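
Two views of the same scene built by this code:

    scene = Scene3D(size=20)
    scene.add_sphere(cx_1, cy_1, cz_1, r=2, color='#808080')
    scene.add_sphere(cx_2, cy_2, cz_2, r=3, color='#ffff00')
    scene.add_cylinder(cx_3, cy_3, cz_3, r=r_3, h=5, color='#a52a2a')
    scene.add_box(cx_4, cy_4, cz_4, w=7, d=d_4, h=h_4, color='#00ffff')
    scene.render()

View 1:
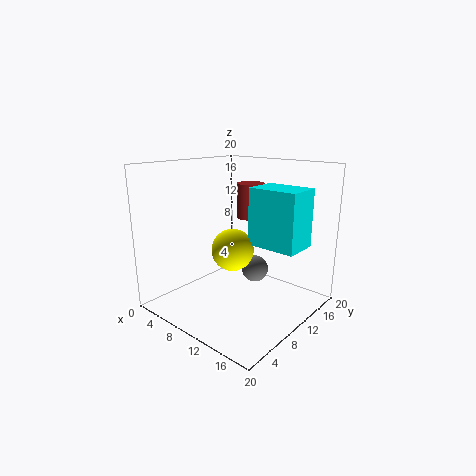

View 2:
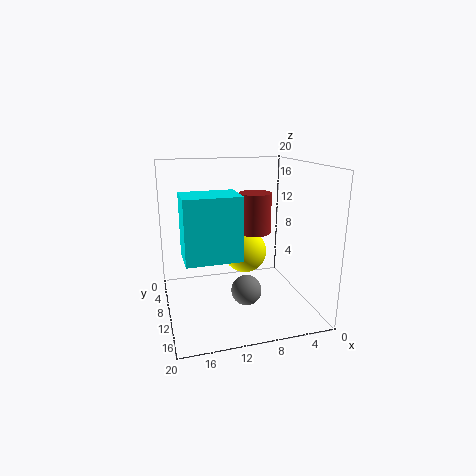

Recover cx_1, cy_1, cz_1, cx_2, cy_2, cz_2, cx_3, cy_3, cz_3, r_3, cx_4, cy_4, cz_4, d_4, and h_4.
cx_1 = 10
cy_1 = 14
cz_1 = 4
cx_2 = 9
cy_2 = 10
cz_2 = 8
cx_3 = 9
cy_3 = 14
cz_3 = 12
r_3 = 2
cx_4 = 11
cy_4 = 11
cz_4 = 9
d_4 = 5
h_4 = 8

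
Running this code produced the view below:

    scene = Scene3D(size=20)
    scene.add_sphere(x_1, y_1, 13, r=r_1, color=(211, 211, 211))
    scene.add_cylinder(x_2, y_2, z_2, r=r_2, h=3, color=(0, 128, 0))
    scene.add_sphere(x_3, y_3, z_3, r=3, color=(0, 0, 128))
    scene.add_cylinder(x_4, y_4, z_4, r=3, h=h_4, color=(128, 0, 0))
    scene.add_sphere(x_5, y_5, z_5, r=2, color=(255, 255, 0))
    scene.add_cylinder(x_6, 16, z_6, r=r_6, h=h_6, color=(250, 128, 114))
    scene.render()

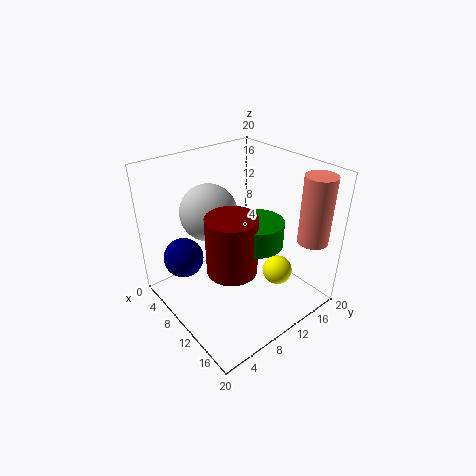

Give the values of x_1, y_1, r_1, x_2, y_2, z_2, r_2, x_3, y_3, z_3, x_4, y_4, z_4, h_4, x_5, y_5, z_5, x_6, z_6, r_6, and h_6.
x_1 = 6; y_1 = 8; r_1 = 4; x_2 = 16; y_2 = 8; z_2 = 13; r_2 = 3; x_3 = 3; y_3 = 5; z_3 = 5; x_4 = 15; y_4 = 5; z_4 = 10; h_4 = 7; x_5 = 15; y_5 = 13; z_5 = 6; x_6 = 18; z_6 = 11; r_6 = 2; h_6 = 9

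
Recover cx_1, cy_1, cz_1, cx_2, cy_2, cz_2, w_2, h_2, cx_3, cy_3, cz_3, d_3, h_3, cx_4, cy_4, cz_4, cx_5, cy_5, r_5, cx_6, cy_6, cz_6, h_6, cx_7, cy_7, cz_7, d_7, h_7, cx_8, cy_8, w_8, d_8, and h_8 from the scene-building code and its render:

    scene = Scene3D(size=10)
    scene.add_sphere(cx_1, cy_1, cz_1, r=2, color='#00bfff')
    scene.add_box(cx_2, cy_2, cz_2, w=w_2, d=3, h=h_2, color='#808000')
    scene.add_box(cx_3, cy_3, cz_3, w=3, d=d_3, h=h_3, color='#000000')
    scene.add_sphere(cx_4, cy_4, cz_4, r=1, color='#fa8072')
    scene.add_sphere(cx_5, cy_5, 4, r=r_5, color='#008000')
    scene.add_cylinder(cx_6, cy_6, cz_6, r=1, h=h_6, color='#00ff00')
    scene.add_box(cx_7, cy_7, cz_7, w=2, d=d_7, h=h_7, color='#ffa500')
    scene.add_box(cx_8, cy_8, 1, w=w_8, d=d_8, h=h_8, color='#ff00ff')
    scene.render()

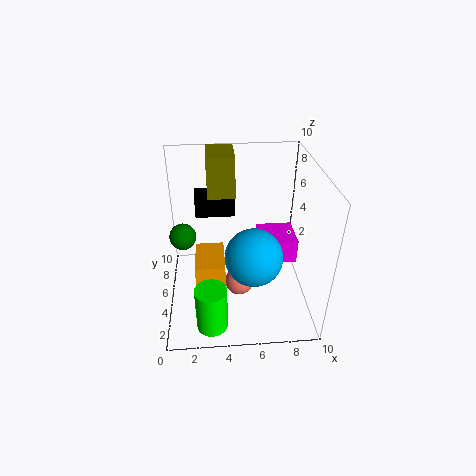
cx_1 = 6, cy_1 = 4, cz_1 = 4, cx_2 = 3, cy_2 = 7, cz_2 = 7, w_2 = 2, h_2 = 3, cx_3 = 2, cy_3 = 8, cz_3 = 5, d_3 = 1, h_3 = 2, cx_4 = 5, cy_4 = 4, cz_4 = 2, cx_5 = 1, cy_5 = 7, r_5 = 1, cx_6 = 3, cy_6 = 1, cz_6 = 1, h_6 = 3, cx_7 = 2, cy_7 = 3, cz_7 = 2, d_7 = 3, h_7 = 2, cx_8 = 7, cy_8 = 7, w_8 = 3, d_8 = 3, h_8 = 2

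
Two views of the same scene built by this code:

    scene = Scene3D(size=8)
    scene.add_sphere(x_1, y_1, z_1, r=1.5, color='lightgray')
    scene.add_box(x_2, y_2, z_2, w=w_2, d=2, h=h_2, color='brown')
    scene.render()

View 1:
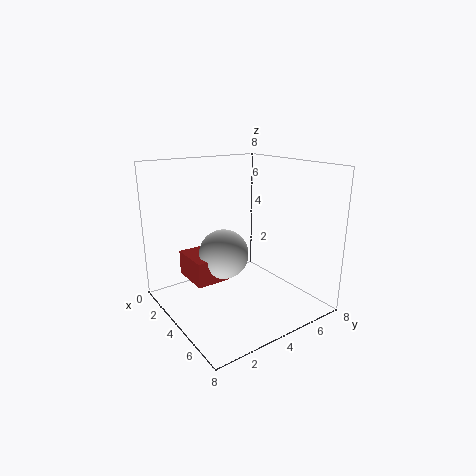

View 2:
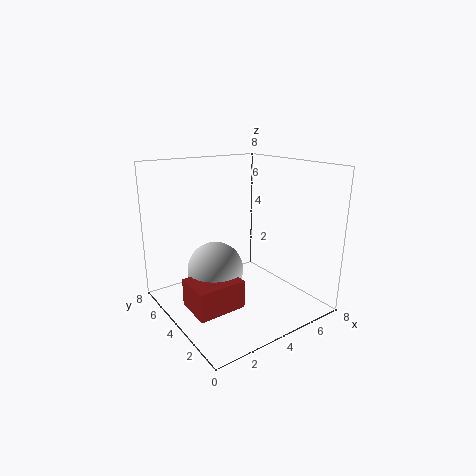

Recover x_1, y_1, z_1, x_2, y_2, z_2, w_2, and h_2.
x_1 = 2.5, y_1 = 4, z_1 = 2.5, x_2 = 0.5, y_2 = 2, z_2 = 1, w_2 = 2.5, h_2 = 1.5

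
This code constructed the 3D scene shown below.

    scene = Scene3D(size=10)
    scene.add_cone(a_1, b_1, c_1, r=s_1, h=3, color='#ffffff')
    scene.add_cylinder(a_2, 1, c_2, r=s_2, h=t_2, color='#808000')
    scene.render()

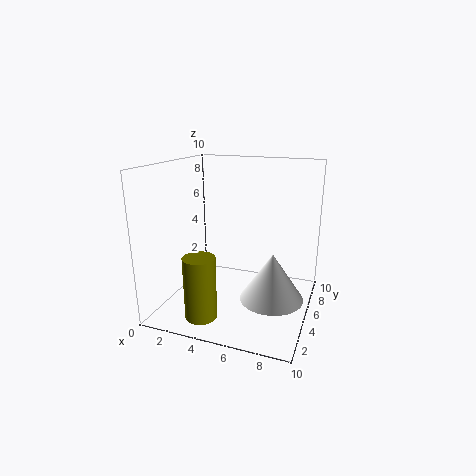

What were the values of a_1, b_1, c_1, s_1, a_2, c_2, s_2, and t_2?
a_1 = 8, b_1 = 3, c_1 = 2, s_1 = 2, a_2 = 4, c_2 = 1, s_2 = 1, t_2 = 4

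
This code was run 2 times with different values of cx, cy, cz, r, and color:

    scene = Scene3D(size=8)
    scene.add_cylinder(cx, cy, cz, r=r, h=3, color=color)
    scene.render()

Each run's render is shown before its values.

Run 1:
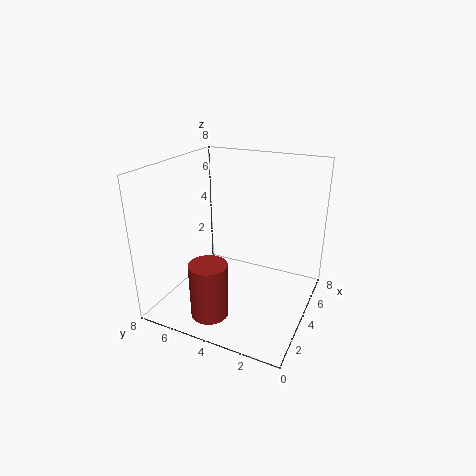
cx = 1.5; cy = 4.5; cz = 0.5; r = 1; color = 'brown'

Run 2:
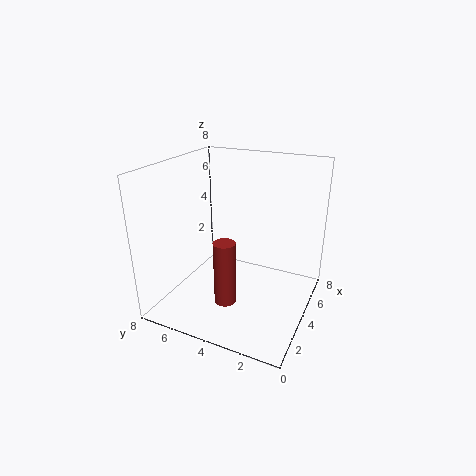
cx = 0.5; cy = 3; cz = 2.5; r = 0.5; color = 'brown'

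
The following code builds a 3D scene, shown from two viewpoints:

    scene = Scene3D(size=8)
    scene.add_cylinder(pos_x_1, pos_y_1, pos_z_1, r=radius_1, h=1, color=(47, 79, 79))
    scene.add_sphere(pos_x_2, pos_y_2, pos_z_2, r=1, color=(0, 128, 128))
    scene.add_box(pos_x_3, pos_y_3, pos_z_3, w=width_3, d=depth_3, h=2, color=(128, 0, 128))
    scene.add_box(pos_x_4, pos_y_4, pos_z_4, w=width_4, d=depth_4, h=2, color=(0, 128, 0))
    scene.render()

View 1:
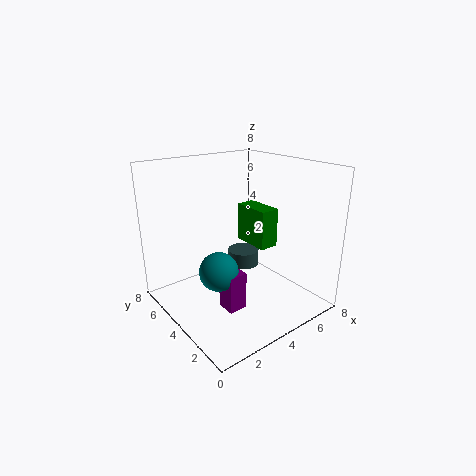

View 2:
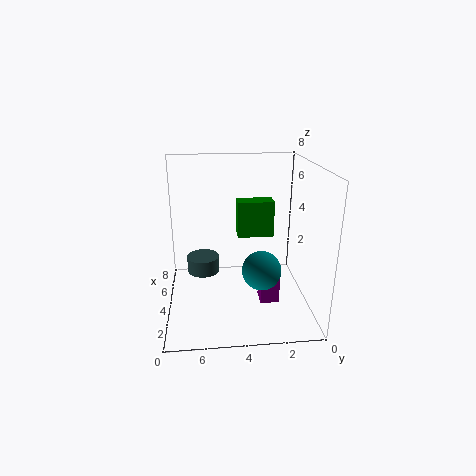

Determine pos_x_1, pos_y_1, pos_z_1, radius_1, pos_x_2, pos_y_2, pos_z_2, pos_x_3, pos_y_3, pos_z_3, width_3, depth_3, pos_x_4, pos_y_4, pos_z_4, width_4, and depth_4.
pos_x_1 = 6, pos_y_1 = 6, pos_z_1 = 1, radius_1 = 1, pos_x_2 = 2, pos_y_2 = 3, pos_z_2 = 3, pos_x_3 = 2, pos_y_3 = 2, pos_z_3 = 1, width_3 = 1, depth_3 = 1, pos_x_4 = 4, pos_y_4 = 2, pos_z_4 = 4, width_4 = 1, depth_4 = 2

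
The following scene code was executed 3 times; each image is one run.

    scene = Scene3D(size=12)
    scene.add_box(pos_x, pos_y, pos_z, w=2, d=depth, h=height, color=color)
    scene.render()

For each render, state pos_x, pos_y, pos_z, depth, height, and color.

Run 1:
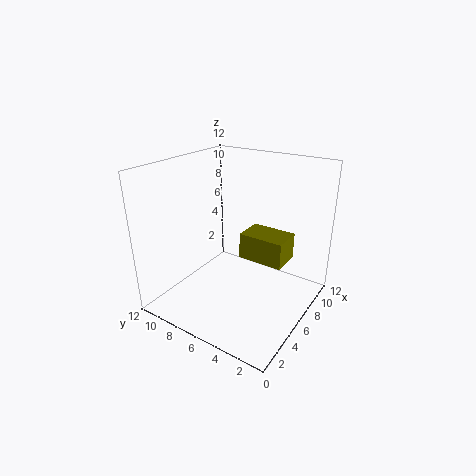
pos_x = 2; pos_y = 0.25; pos_z = 7; depth = 3; height = 1.75; color = 'olive'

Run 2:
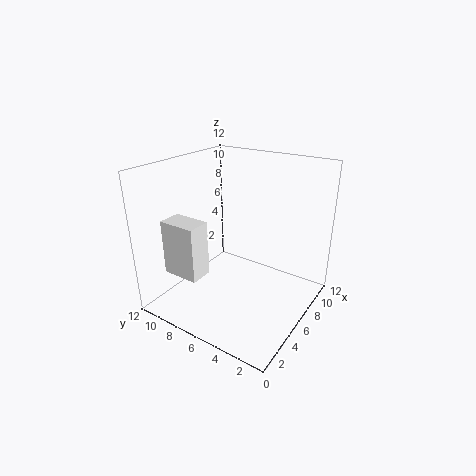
pos_x = 2.5; pos_y = 8; pos_z = 2.75; depth = 3.25; height = 4.75; color = 'white'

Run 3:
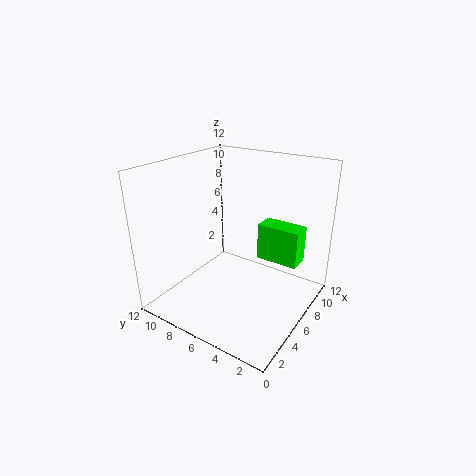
pos_x = 9.75; pos_y = 2.25; pos_z = 2.25; depth = 4; height = 3.5; color = 'lime'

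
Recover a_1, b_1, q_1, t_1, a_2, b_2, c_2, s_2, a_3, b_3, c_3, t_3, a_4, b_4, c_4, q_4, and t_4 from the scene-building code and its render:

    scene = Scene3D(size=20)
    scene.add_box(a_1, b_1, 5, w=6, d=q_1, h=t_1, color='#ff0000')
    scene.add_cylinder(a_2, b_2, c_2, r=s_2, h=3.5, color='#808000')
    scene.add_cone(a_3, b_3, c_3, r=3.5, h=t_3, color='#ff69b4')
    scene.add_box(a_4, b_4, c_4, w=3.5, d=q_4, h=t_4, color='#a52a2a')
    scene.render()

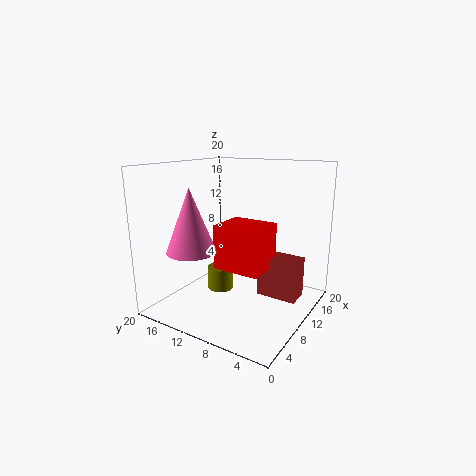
a_1 = 9, b_1 = 6.5, q_1 = 7, t_1 = 6.5, a_2 = 12, b_2 = 14.5, c_2 = 0.5, s_2 = 2, a_3 = 6.5, b_3 = 15.5, c_3 = 8, t_3 = 9, a_4 = 13, b_4 = 2.5, c_4 = 0.5, q_4 = 6, t_4 = 6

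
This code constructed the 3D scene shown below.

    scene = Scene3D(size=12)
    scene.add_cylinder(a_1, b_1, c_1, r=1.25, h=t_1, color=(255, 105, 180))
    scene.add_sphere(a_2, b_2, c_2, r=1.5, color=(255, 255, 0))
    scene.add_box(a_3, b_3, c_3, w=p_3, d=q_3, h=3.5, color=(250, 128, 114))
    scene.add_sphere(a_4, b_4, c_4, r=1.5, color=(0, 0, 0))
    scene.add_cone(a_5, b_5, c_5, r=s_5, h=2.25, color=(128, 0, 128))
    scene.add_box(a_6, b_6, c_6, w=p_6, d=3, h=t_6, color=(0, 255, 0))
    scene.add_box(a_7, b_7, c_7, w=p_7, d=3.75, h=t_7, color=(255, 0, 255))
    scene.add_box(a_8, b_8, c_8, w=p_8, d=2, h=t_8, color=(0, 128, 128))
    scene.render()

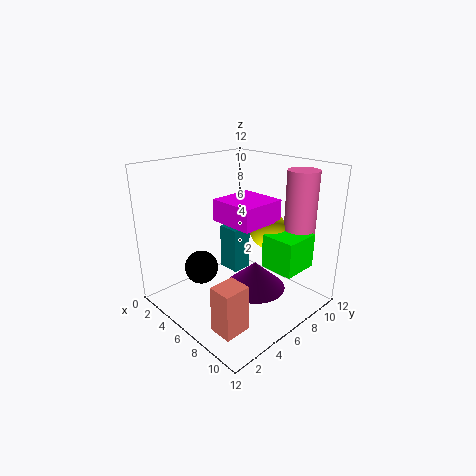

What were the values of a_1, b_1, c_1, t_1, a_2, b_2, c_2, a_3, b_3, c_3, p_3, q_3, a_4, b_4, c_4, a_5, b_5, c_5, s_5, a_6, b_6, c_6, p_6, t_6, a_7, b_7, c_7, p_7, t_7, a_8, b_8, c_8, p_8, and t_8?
a_1 = 9.75
b_1 = 9.25
c_1 = 6.75
t_1 = 5
a_2 = 7.75
b_2 = 7.75
c_2 = 6.75
a_3 = 9
b_3 = 0.5
c_3 = 1.5
p_3 = 1.75
q_3 = 2
a_4 = 2.75
b_4 = 4.5
c_4 = 2.5
a_5 = 8
b_5 = 6
c_5 = 2.25
s_5 = 2.5
a_6 = 8.5
b_6 = 6.25
c_6 = 4.25
p_6 = 2.75
t_6 = 2.75
a_7 = 5
b_7 = 4.25
c_7 = 7.75
p_7 = 3.75
t_7 = 1.75
a_8 = 0.5
b_8 = 8.75
c_8 = 0.25
p_8 = 2.25
t_8 = 4.5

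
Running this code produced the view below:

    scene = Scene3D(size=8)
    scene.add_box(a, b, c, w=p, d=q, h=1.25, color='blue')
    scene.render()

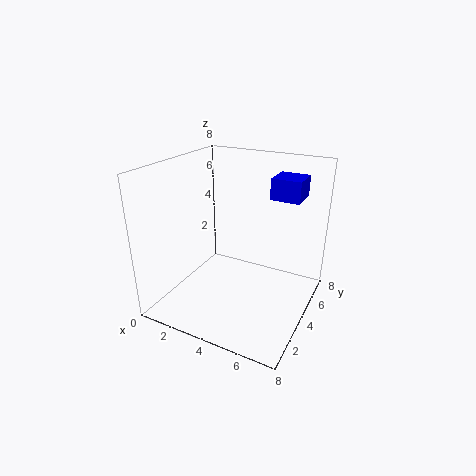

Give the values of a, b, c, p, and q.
a = 5; b = 6; c = 5.75; p = 1.75; q = 1.75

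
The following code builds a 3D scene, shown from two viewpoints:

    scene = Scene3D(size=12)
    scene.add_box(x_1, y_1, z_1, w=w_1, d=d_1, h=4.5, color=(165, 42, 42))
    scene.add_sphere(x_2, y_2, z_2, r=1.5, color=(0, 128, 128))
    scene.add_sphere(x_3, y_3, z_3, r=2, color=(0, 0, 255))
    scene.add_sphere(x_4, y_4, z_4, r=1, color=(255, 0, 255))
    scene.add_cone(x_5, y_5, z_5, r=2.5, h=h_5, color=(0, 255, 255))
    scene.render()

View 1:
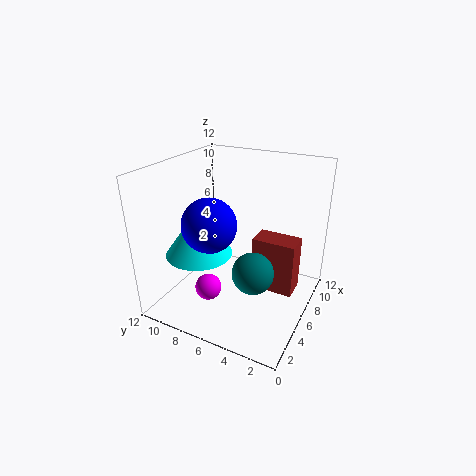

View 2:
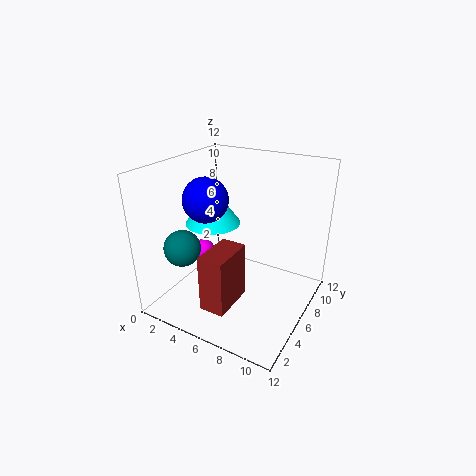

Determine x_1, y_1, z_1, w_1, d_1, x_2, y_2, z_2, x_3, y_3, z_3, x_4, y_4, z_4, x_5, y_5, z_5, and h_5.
x_1 = 5.5, y_1 = 1, z_1 = 2, w_1 = 2, d_1 = 3.5, x_2 = 2.5, y_2 = 3, z_2 = 5.5, x_3 = 2.5, y_3 = 6.5, z_3 = 8.5, x_4 = 2, y_4 = 6.5, z_4 = 3.5, x_5 = 2.5, y_5 = 7.5, z_5 = 6, h_5 = 3.5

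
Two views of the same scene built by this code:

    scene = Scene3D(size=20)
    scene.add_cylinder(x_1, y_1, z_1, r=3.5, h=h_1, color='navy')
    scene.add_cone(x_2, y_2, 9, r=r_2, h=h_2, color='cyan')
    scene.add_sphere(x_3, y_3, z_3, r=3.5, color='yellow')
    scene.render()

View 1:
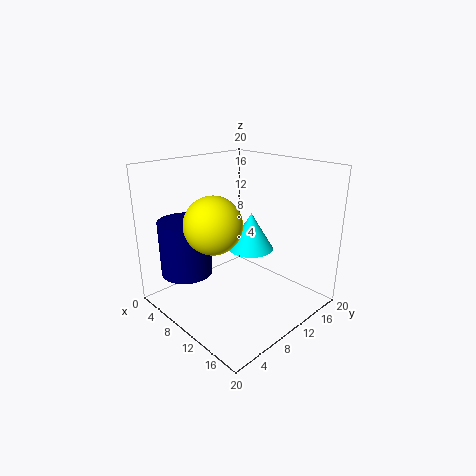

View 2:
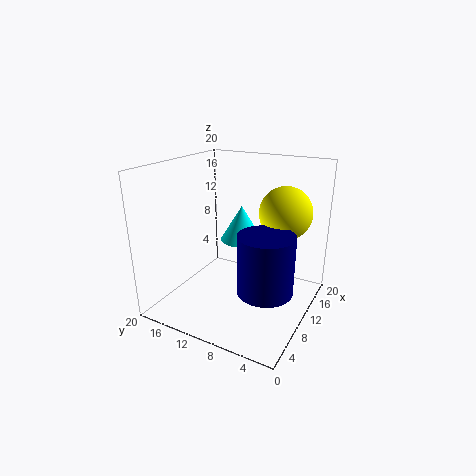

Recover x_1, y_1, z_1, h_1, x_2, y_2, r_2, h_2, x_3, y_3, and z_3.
x_1 = 6, y_1 = 4, z_1 = 5.5, h_1 = 7.5, x_2 = 12, y_2 = 10.5, r_2 = 3, h_2 = 5, x_3 = 12, y_3 = 4, z_3 = 14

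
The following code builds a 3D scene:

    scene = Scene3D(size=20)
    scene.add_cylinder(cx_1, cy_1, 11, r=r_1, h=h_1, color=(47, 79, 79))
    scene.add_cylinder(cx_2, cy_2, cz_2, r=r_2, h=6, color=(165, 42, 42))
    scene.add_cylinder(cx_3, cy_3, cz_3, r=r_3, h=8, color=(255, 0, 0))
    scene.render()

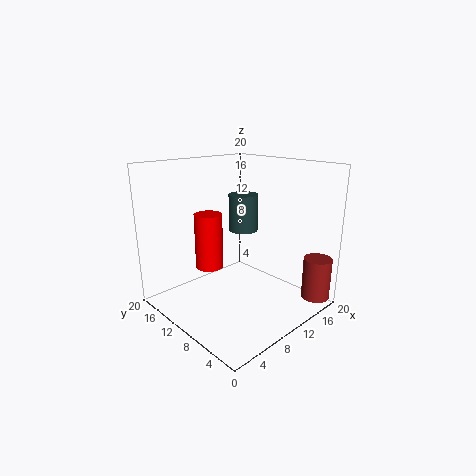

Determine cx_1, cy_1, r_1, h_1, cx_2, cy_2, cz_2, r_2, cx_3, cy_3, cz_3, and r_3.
cx_1 = 11; cy_1 = 10; r_1 = 2; h_1 = 5; cx_2 = 18; cy_2 = 2; cz_2 = 1; r_2 = 2; cx_3 = 8; cy_3 = 14; cz_3 = 5; r_3 = 2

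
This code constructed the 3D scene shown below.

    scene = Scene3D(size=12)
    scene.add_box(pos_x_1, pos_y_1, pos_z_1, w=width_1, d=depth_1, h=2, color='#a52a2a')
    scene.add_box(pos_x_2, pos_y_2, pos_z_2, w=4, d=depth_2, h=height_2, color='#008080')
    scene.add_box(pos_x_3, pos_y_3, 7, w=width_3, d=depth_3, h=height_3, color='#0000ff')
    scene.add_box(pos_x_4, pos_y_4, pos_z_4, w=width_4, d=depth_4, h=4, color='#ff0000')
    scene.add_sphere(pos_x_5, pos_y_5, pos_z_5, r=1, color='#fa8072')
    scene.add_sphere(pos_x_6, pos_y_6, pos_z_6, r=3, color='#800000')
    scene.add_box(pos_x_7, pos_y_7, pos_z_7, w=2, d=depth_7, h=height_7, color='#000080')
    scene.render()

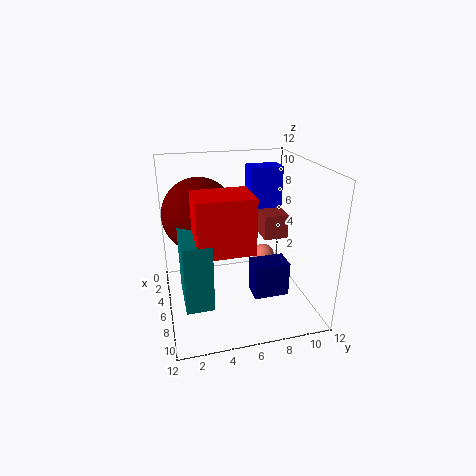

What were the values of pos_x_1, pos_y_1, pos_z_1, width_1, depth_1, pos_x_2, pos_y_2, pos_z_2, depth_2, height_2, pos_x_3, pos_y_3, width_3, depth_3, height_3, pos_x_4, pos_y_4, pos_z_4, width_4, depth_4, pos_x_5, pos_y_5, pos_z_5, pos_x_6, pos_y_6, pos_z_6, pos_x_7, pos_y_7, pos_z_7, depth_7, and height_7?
pos_x_1 = 5
pos_y_1 = 8
pos_z_1 = 6
width_1 = 2
depth_1 = 2
pos_x_2 = 7
pos_y_2 = 1
pos_z_2 = 3
depth_2 = 2
height_2 = 5
pos_x_3 = 1
pos_y_3 = 8
width_3 = 2
depth_3 = 3
height_3 = 4
pos_x_4 = 8
pos_y_4 = 2
pos_z_4 = 7
width_4 = 3
depth_4 = 4
pos_x_5 = 4
pos_y_5 = 9
pos_z_5 = 3
pos_x_6 = 5
pos_y_6 = 3
pos_z_6 = 8
pos_x_7 = 6
pos_y_7 = 7
pos_z_7 = 1
depth_7 = 3
height_7 = 3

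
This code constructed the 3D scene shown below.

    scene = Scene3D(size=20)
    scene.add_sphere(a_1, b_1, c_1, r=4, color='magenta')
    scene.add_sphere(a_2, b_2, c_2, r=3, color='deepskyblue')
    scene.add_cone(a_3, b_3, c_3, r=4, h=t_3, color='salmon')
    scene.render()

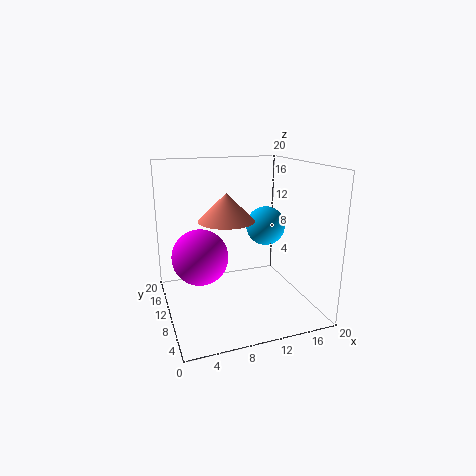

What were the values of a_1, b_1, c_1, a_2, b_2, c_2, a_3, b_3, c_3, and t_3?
a_1 = 5
b_1 = 12
c_1 = 7
a_2 = 16
b_2 = 14
c_2 = 10
a_3 = 9
b_3 = 12
c_3 = 12
t_3 = 4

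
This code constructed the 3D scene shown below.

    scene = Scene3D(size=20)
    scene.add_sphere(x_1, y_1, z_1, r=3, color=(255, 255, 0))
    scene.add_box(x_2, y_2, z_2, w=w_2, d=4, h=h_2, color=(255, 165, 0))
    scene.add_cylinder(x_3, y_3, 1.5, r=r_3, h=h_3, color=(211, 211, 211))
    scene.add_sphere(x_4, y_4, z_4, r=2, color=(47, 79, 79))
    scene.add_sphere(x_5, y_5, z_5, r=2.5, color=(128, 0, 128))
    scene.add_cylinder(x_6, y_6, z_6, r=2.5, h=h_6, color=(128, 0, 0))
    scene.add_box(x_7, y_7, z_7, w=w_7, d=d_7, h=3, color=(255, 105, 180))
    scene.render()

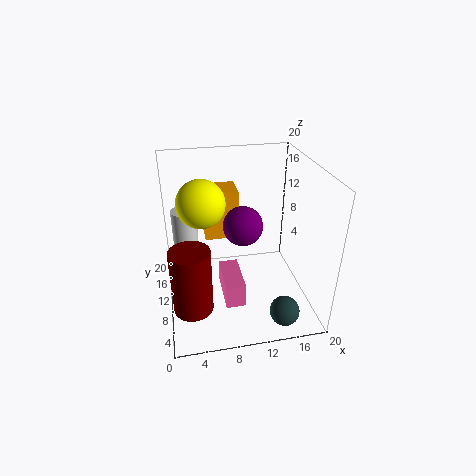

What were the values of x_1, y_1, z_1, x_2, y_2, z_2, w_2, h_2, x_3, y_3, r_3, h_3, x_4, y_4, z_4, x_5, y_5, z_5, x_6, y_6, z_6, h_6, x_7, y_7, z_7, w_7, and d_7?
x_1 = 5, y_1 = 8, z_1 = 16.5, x_2 = 5.5, y_2 = 9.5, z_2 = 10.5, w_2 = 4.5, h_2 = 6.5, x_3 = 3, y_3 = 18, r_3 = 2, h_3 = 9.5, x_4 = 15, y_4 = 3, z_4 = 2, x_5 = 10, y_5 = 7, z_5 = 13.5, x_6 = 3, y_6 = 4, z_6 = 4, h_6 = 8.5, x_7 = 7, y_7 = 2.5, z_7 = 4.5, w_7 = 2.5, d_7 = 6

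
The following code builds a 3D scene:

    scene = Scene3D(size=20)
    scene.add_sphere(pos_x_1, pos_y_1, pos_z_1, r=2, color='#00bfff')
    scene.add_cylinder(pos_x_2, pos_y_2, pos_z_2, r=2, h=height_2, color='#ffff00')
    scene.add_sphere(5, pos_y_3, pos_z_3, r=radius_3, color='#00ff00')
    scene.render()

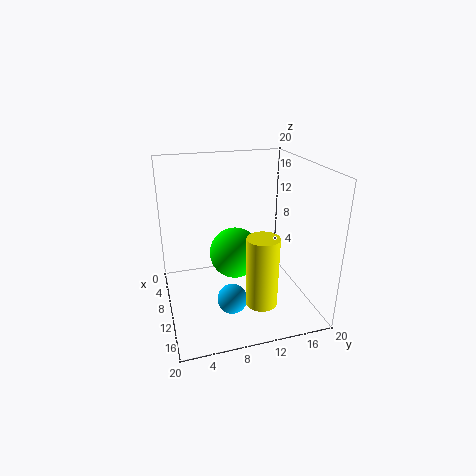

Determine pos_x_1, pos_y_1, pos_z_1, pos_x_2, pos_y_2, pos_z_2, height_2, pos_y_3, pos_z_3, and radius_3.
pos_x_1 = 14, pos_y_1 = 8, pos_z_1 = 3, pos_x_2 = 17, pos_y_2 = 11, pos_z_2 = 4, height_2 = 9, pos_y_3 = 11, pos_z_3 = 5, radius_3 = 4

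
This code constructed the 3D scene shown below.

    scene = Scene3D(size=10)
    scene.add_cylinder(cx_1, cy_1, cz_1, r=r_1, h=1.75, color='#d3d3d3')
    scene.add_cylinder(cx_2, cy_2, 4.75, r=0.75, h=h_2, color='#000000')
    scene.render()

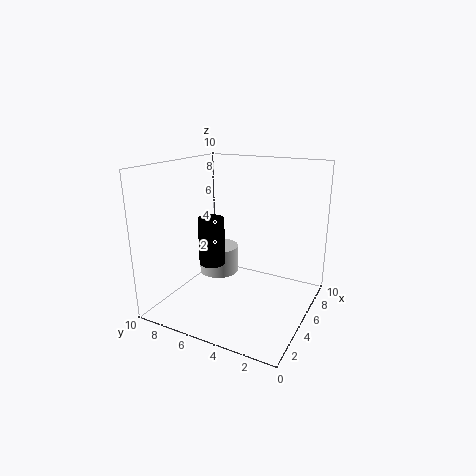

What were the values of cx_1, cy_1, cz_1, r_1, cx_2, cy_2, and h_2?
cx_1 = 3.25
cy_1 = 5.5
cz_1 = 3.25
r_1 = 1.25
cx_2 = 1.25
cy_2 = 4.75
h_2 = 2.75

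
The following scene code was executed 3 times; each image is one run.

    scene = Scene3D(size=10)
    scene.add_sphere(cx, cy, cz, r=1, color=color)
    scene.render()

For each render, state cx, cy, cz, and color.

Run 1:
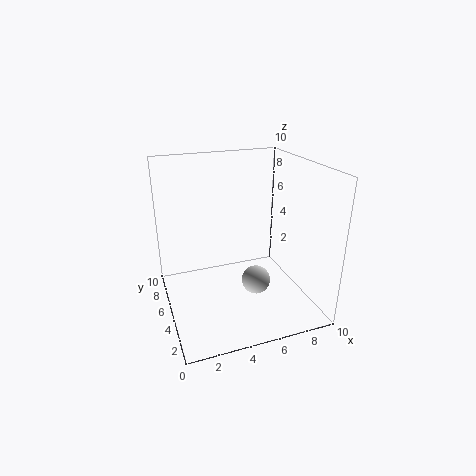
cx = 6, cy = 4, cz = 2, color = 'lightgray'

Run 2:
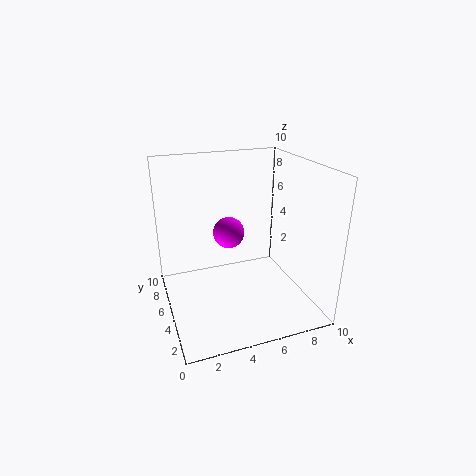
cx = 4, cy = 4, cz = 6, color = 'magenta'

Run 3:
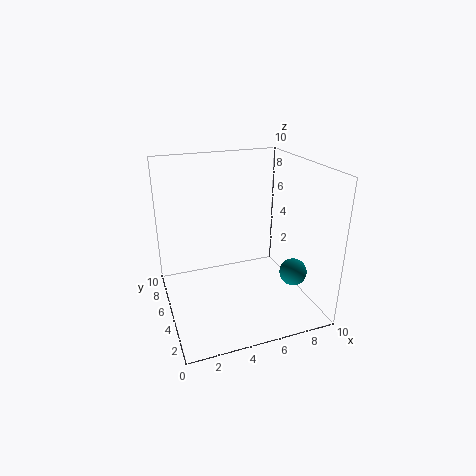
cx = 9, cy = 4, cz = 2, color = 'teal'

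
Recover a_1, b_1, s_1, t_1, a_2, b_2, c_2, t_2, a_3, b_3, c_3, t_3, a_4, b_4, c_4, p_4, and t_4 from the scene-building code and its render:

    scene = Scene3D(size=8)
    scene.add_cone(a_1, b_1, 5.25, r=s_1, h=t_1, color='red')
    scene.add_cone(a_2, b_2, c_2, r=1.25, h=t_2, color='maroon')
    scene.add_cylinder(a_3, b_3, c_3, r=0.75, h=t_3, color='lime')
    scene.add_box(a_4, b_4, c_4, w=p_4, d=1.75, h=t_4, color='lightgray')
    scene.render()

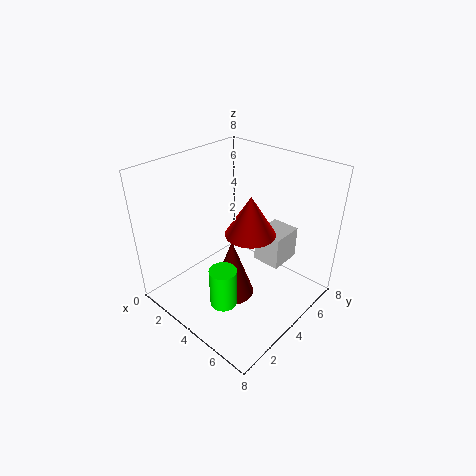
a_1 = 5.5; b_1 = 3.25; s_1 = 1.25; t_1 = 2; a_2 = 4; b_2 = 3.5; c_2 = 0.5; t_2 = 3.5; a_3 = 4.5; b_3 = 2.25; c_3 = 0.75; t_3 = 2.25; a_4 = 5; b_4 = 4.25; c_4 = 3; p_4 = 1.5; t_4 = 1.75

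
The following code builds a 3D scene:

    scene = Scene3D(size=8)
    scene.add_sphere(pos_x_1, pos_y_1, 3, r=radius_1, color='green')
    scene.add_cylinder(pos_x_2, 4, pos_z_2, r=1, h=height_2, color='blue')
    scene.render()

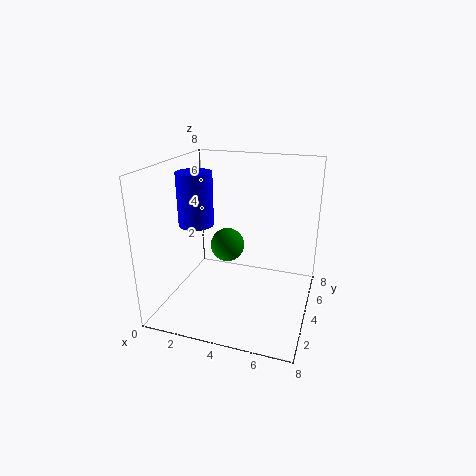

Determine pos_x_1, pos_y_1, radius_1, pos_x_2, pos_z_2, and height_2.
pos_x_1 = 3
pos_y_1 = 5
radius_1 = 1
pos_x_2 = 1.5
pos_z_2 = 4.5
height_2 = 3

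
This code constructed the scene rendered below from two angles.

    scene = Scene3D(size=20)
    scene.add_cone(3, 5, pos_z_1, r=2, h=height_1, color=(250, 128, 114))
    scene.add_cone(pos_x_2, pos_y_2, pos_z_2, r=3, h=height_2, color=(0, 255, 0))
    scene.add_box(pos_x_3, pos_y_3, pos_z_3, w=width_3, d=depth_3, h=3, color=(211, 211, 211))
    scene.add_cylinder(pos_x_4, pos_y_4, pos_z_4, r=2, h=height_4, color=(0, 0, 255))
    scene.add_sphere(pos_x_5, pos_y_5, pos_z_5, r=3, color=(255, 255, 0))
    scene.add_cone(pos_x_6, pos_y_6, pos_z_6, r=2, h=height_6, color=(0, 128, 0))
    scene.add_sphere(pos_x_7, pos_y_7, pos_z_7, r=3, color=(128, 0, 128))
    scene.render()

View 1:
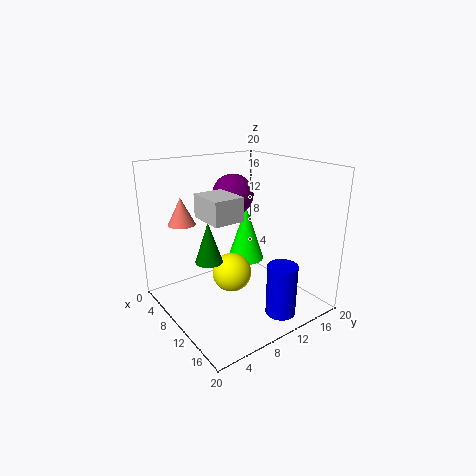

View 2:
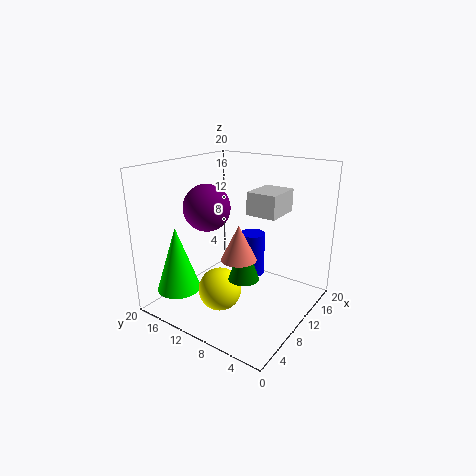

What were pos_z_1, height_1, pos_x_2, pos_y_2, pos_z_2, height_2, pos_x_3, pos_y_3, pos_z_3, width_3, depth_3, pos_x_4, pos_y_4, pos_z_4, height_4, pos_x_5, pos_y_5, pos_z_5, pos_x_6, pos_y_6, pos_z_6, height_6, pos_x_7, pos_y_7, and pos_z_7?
pos_z_1 = 11; height_1 = 4; pos_x_2 = 4; pos_y_2 = 16; pos_z_2 = 3; height_2 = 9; pos_x_3 = 9; pos_y_3 = 4; pos_z_3 = 14; width_3 = 5; depth_3 = 4; pos_x_4 = 17; pos_y_4 = 12; pos_z_4 = 1; height_4 = 7; pos_x_5 = 7; pos_y_5 = 11; pos_z_5 = 3; pos_x_6 = 7; pos_y_6 = 7; pos_z_6 = 6; height_6 = 6; pos_x_7 = 6; pos_y_7 = 12; pos_z_7 = 15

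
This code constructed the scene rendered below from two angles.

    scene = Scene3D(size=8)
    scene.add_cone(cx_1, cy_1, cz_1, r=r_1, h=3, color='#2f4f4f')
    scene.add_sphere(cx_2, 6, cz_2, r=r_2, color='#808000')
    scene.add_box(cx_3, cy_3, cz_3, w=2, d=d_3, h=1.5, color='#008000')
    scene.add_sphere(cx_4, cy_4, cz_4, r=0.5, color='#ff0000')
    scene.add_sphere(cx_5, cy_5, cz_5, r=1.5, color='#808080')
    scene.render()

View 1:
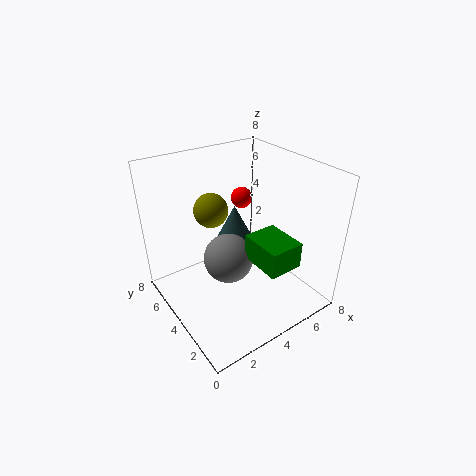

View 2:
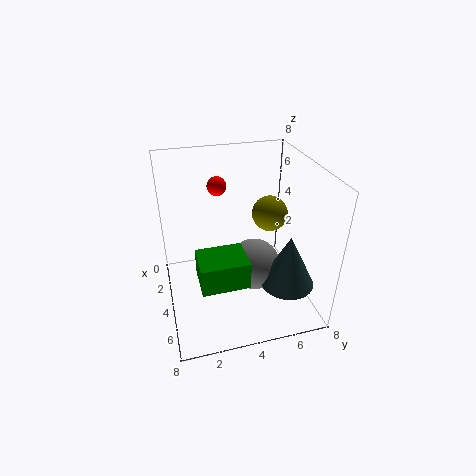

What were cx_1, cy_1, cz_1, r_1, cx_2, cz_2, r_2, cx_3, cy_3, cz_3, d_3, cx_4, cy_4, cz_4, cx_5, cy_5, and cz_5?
cx_1 = 5.5; cy_1 = 6.5; cz_1 = 1.5; r_1 = 1.5; cx_2 = 3.5; cz_2 = 5; r_2 = 1; cx_3 = 4.5; cy_3 = 1.5; cz_3 = 2.5; d_3 = 2.5; cx_4 = 3.5; cy_4 = 3; cz_4 = 7; cx_5 = 4; cy_5 = 5; cz_5 = 2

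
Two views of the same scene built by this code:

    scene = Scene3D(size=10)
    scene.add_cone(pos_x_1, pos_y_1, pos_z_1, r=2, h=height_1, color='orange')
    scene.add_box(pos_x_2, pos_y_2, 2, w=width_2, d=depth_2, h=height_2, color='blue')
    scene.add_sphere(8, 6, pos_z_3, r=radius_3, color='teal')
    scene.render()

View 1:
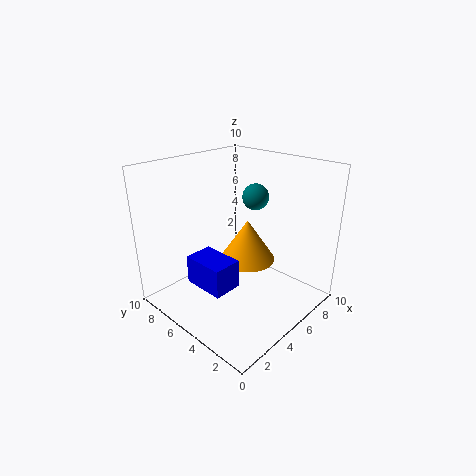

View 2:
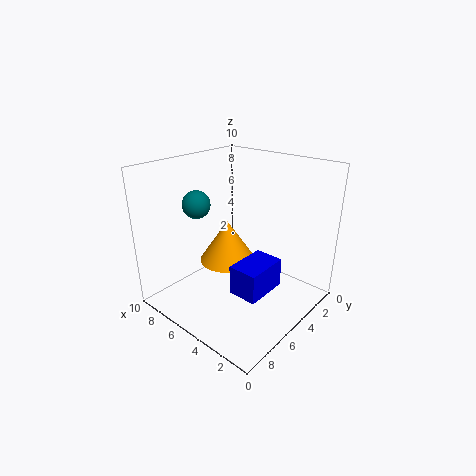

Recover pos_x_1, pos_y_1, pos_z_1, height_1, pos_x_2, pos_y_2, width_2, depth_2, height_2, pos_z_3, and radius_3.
pos_x_1 = 6
pos_y_1 = 5
pos_z_1 = 3
height_1 = 3
pos_x_2 = 2
pos_y_2 = 4
width_2 = 2
depth_2 = 3
height_2 = 2
pos_z_3 = 7
radius_3 = 1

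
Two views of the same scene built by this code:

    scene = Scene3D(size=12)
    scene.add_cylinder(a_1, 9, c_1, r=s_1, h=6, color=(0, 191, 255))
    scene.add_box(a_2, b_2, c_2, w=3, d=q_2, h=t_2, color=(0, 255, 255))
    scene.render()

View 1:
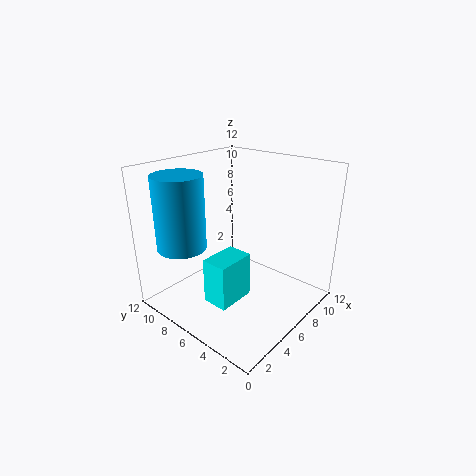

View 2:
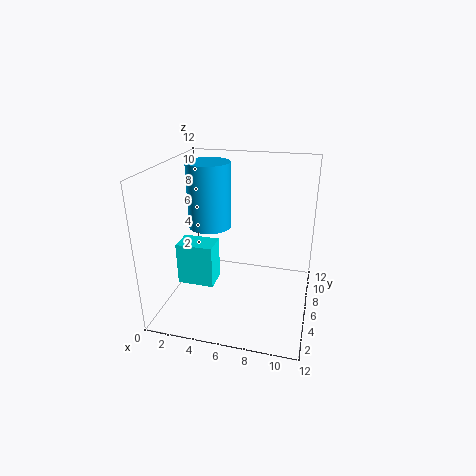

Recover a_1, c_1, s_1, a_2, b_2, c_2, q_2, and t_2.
a_1 = 2.5
c_1 = 5.5
s_1 = 2
a_2 = 1.5
b_2 = 3.5
c_2 = 2.5
q_2 = 2
t_2 = 3.5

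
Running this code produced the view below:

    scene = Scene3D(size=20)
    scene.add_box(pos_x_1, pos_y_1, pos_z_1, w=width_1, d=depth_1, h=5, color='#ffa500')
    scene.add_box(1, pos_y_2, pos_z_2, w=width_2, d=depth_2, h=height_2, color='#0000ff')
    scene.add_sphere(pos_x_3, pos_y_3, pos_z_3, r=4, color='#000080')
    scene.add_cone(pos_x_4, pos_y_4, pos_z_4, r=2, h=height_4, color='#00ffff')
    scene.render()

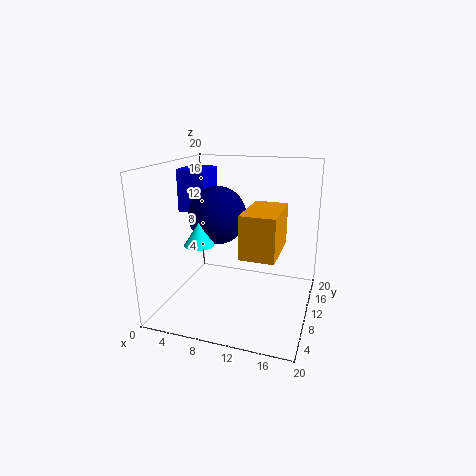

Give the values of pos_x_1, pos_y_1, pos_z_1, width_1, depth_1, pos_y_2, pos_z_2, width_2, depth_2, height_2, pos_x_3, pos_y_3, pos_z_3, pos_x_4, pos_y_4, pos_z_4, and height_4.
pos_x_1 = 13
pos_y_1 = 1
pos_z_1 = 11
width_1 = 4
depth_1 = 7
pos_y_2 = 10
pos_z_2 = 13
width_2 = 4
depth_2 = 5
height_2 = 6
pos_x_3 = 7
pos_y_3 = 10
pos_z_3 = 13
pos_x_4 = 6
pos_y_4 = 6
pos_z_4 = 10
height_4 = 3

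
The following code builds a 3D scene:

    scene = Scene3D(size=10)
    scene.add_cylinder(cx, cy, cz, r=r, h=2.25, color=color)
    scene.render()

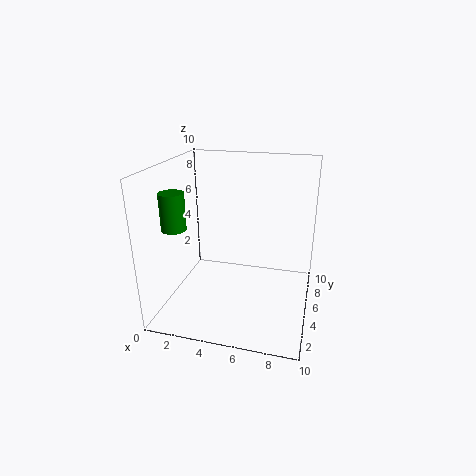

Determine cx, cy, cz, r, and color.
cx = 2; cy = 1.5; cz = 6.75; r = 0.75; color = 'green'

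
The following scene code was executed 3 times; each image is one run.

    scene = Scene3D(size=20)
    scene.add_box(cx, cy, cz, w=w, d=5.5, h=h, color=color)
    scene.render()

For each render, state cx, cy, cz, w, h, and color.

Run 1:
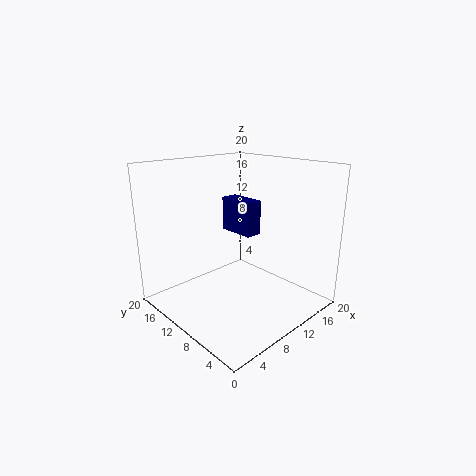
cx = 12
cy = 10
cz = 9.5
w = 2.5
h = 5
color = 'navy'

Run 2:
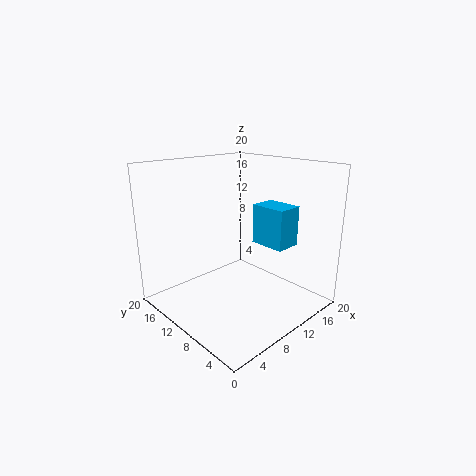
cx = 15
cy = 6.5
cz = 7.5
w = 4
h = 6
color = 'deepskyblue'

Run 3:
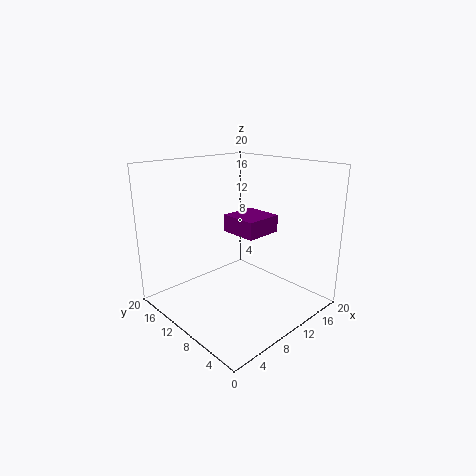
cx = 10.5
cy = 8
cz = 10
w = 5.5
h = 2.5
color = 'purple'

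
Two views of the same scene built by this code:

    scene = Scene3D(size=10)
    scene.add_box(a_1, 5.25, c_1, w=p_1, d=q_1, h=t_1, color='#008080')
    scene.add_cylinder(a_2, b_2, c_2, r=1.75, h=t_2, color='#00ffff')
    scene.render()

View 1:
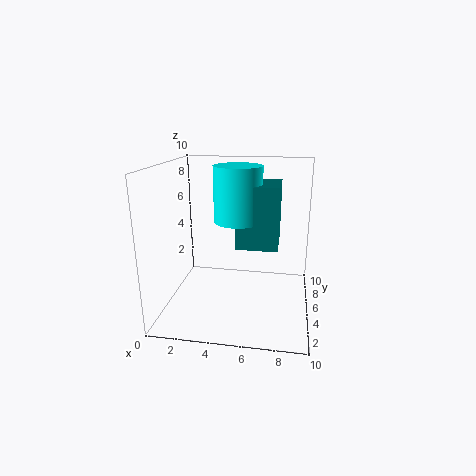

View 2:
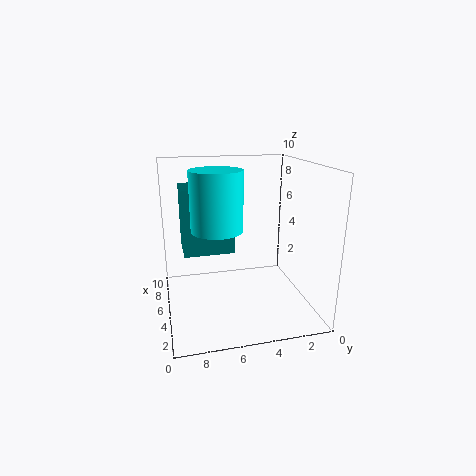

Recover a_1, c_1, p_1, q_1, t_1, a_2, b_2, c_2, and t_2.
a_1 = 4.75; c_1 = 4; p_1 = 3; q_1 = 3.5; t_1 = 4.5; a_2 = 4.75; b_2 = 6.5; c_2 = 5.75; t_2 = 4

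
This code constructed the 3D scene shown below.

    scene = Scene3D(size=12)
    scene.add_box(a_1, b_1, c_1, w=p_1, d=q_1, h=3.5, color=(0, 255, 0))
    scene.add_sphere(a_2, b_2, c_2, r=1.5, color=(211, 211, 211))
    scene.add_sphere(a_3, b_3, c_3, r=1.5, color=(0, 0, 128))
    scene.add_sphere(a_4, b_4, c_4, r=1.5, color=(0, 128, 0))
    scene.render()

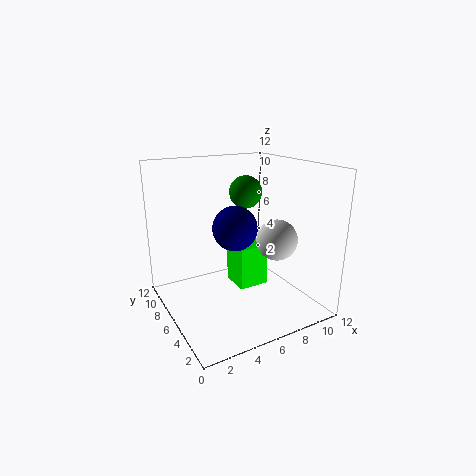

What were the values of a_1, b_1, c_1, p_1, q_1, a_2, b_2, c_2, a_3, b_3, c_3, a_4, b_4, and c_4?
a_1 = 5.5; b_1 = 4.5; c_1 = 2; p_1 = 2.5; q_1 = 2.5; a_2 = 7; b_2 = 2; c_2 = 7; a_3 = 3.5; b_3 = 2; c_3 = 8.5; a_4 = 8.5; b_4 = 9; c_4 = 9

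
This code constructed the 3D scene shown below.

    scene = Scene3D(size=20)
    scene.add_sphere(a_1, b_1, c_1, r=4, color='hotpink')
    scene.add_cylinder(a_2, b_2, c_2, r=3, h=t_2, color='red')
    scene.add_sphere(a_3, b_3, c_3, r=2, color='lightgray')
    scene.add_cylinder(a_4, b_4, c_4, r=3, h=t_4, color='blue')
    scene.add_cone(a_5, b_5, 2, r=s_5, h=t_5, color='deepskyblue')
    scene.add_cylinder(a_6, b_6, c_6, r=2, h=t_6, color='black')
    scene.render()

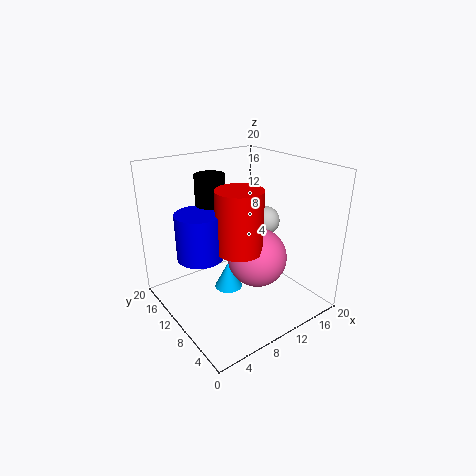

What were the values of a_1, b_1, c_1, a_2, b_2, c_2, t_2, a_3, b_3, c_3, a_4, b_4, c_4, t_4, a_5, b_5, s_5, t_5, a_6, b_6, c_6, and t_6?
a_1 = 11
b_1 = 7
c_1 = 8
a_2 = 8
b_2 = 7
c_2 = 10
t_2 = 8
a_3 = 14
b_3 = 9
c_3 = 12
a_4 = 4
b_4 = 10
c_4 = 9
t_4 = 6
a_5 = 9
b_5 = 11
s_5 = 2
t_5 = 4
a_6 = 7
b_6 = 12
c_6 = 15
t_6 = 4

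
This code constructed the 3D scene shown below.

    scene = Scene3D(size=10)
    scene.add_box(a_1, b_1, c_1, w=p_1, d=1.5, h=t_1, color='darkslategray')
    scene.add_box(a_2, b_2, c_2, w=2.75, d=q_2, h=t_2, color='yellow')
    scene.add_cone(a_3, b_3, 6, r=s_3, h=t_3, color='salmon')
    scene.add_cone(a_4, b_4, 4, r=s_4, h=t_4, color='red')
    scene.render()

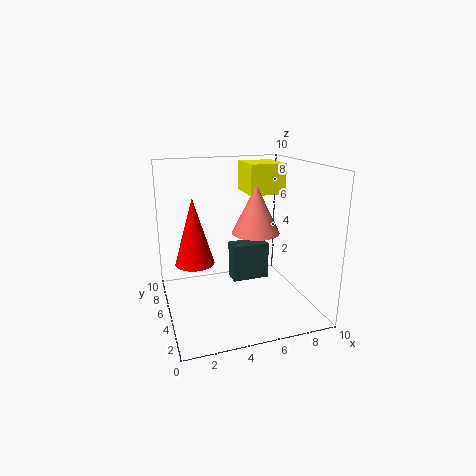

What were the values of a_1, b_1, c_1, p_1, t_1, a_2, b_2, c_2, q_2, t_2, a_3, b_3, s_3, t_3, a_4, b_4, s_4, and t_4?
a_1 = 5.5, b_1 = 7.5, c_1 = 0.25, p_1 = 3, t_1 = 3, a_2 = 6.5, b_2 = 6.5, c_2 = 7.5, q_2 = 3, t_2 = 2.25, a_3 = 5.5, b_3 = 3, s_3 = 1.5, t_3 = 3, a_4 = 1.75, b_4 = 4, s_4 = 1.25, t_4 = 4.25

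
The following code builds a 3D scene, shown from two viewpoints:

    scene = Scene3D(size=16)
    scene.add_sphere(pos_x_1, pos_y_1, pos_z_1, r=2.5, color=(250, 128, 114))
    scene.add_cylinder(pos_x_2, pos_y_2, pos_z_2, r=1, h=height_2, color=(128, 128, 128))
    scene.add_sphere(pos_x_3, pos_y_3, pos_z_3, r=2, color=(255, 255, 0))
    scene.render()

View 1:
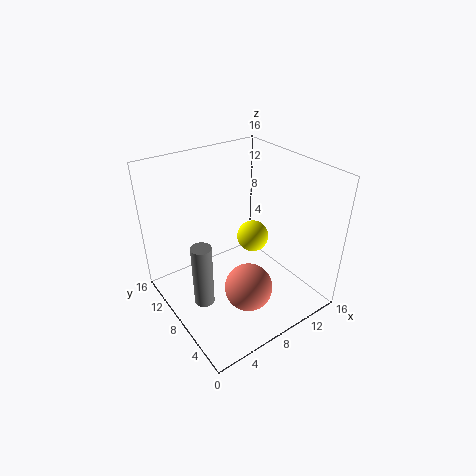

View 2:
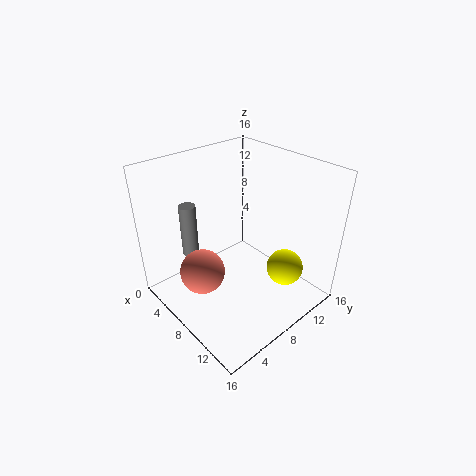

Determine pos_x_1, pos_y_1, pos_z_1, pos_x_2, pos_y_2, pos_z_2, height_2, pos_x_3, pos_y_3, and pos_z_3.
pos_x_1 = 6.5
pos_y_1 = 4
pos_z_1 = 4.5
pos_x_2 = 2
pos_y_2 = 5.5
pos_z_2 = 4
height_2 = 6.5
pos_x_3 = 12.5
pos_y_3 = 11
pos_z_3 = 5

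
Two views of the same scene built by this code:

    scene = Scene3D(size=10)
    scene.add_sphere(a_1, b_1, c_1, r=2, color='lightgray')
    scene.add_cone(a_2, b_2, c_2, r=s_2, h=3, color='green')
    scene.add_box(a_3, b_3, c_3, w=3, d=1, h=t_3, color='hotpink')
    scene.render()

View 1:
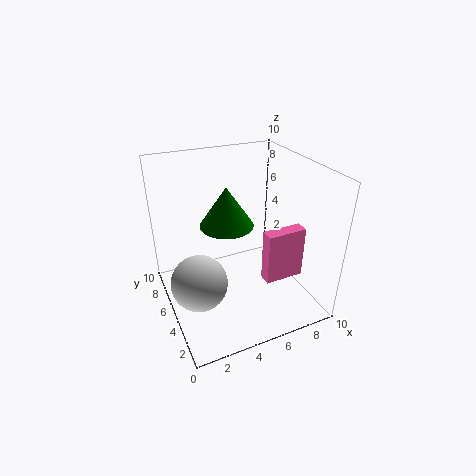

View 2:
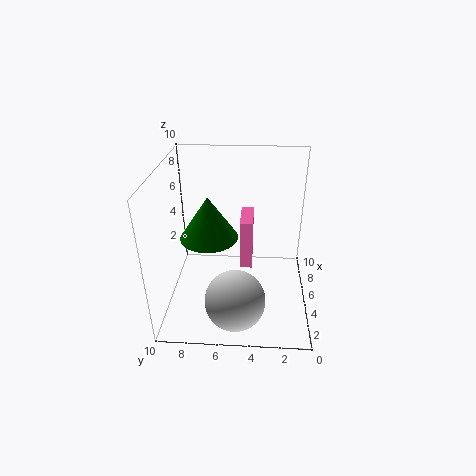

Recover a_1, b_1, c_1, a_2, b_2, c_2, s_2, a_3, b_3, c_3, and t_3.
a_1 = 2; b_1 = 5; c_1 = 2; a_2 = 5; b_2 = 7; c_2 = 5; s_2 = 2; a_3 = 7; b_3 = 4; c_3 = 1; t_3 = 4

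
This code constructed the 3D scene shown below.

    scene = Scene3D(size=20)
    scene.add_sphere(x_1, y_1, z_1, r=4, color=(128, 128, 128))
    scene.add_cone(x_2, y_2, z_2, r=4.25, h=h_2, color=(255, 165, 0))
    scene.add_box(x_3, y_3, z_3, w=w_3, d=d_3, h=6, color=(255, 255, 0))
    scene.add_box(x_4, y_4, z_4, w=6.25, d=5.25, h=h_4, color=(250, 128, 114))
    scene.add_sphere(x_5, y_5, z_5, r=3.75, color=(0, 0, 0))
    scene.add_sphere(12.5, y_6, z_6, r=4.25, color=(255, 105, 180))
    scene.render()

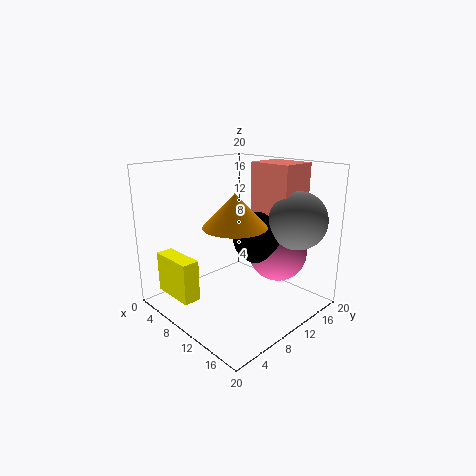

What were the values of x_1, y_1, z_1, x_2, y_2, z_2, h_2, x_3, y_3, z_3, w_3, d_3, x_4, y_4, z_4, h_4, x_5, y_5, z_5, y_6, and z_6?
x_1 = 15.75
y_1 = 15.75
z_1 = 12.5
x_2 = 11.25
y_2 = 8.25
z_2 = 12.25
h_2 = 4.5
x_3 = 0.25
y_3 = 2.75
z_3 = 1
w_3 = 6.75
d_3 = 2.5
x_4 = 9
y_4 = 13.5
z_4 = 12
h_4 = 8
x_5 = 11
y_5 = 13.25
z_5 = 9.5
y_6 = 15.75
z_6 = 7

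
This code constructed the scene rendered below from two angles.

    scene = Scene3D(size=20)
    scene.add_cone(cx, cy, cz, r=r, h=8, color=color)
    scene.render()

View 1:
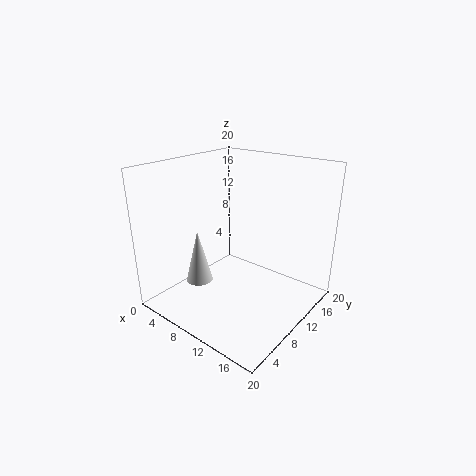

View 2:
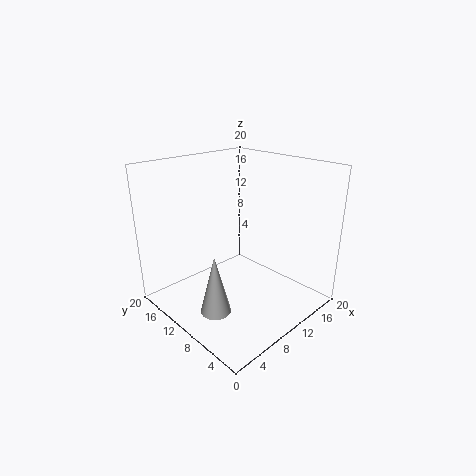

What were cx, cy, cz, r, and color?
cx = 4, cy = 8, cz = 2, r = 2, color = 'lightgray'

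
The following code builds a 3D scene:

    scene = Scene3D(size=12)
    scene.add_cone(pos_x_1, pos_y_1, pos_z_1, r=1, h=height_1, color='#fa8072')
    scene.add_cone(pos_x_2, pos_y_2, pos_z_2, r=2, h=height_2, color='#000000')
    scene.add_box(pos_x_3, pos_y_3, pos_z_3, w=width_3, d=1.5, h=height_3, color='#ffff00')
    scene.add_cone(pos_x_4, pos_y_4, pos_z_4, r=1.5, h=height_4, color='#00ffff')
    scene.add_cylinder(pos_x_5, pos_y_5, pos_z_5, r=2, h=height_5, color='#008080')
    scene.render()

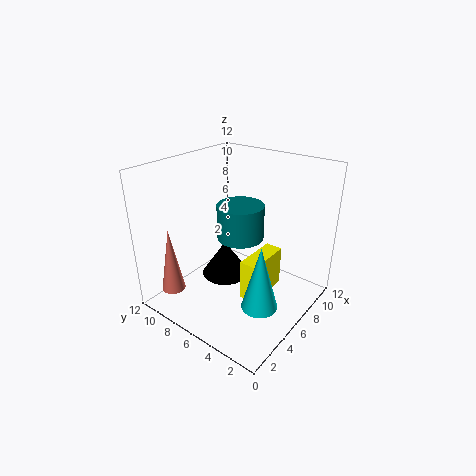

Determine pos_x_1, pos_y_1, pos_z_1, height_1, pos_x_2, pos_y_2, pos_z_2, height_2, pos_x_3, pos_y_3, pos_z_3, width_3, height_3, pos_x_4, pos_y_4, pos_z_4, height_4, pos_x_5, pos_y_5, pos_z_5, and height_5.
pos_x_1 = 2
pos_y_1 = 10
pos_z_1 = 1.5
height_1 = 5.5
pos_x_2 = 5.5
pos_y_2 = 7
pos_z_2 = 2.5
height_2 = 3
pos_x_3 = 5
pos_y_3 = 3.5
pos_z_3 = 1
width_3 = 4
height_3 = 3.5
pos_x_4 = 5
pos_y_4 = 3
pos_z_4 = 1
height_4 = 5.5
pos_x_5 = 7
pos_y_5 = 6.5
pos_z_5 = 5.5
height_5 = 3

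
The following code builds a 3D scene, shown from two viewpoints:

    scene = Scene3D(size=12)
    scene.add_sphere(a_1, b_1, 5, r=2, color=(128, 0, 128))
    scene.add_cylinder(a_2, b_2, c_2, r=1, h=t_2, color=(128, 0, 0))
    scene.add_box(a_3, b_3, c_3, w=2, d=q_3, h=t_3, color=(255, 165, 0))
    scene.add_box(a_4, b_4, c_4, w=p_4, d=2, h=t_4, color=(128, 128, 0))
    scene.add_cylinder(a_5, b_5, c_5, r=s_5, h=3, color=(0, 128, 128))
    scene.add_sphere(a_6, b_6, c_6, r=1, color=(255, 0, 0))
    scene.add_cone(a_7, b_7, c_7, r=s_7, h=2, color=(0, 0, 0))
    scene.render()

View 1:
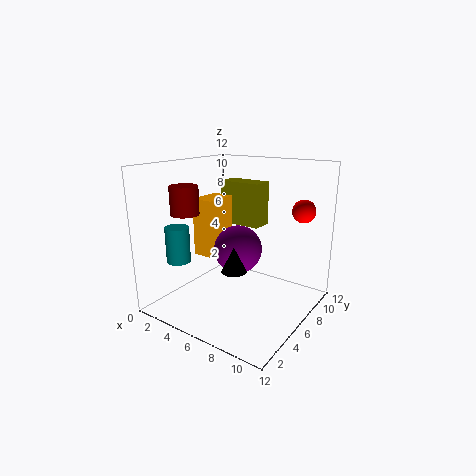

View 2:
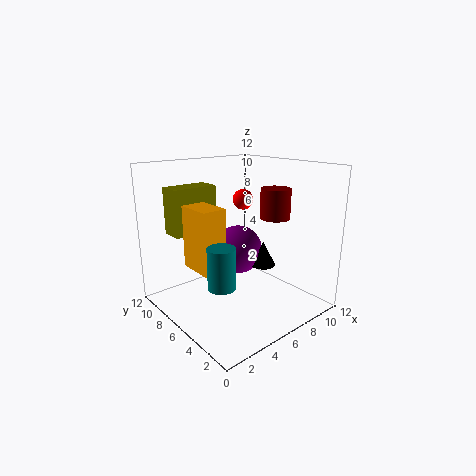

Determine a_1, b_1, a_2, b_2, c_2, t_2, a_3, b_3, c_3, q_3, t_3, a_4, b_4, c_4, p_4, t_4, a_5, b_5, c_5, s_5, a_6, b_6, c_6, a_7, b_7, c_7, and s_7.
a_1 = 6
b_1 = 6
a_2 = 5
b_2 = 1
c_2 = 9
t_2 = 2
a_3 = 2
b_3 = 5
c_3 = 4
q_3 = 3
t_3 = 5
a_4 = 2
b_4 = 9
c_4 = 6
p_4 = 4
t_4 = 4
a_5 = 2
b_5 = 3
c_5 = 4
s_5 = 1
a_6 = 10
b_6 = 10
c_6 = 8
a_7 = 7
b_7 = 4
c_7 = 4
s_7 = 1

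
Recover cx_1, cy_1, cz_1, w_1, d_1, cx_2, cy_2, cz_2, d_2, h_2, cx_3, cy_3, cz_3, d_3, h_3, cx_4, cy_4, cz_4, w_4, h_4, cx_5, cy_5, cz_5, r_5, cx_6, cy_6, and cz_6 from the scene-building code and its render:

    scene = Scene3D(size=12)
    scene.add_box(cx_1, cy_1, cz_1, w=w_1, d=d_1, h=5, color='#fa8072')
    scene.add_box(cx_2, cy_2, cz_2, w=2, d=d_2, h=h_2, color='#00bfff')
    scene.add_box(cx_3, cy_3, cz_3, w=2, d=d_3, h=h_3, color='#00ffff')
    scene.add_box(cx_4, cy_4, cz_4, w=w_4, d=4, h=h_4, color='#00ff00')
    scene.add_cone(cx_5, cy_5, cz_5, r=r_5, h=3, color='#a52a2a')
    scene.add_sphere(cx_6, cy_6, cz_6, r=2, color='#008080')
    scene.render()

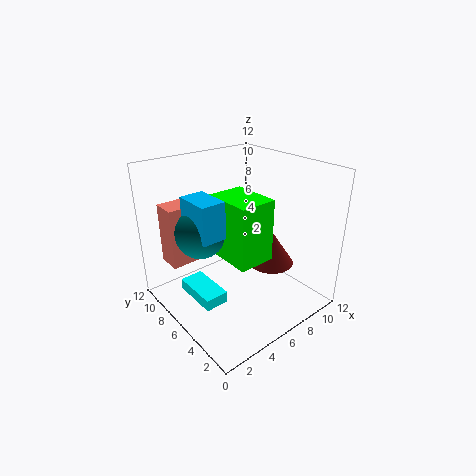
cx_1 = 1
cy_1 = 8
cz_1 = 4
w_1 = 4
d_1 = 2
cx_2 = 2
cy_2 = 5
cz_2 = 7
d_2 = 3
h_2 = 3
cx_3 = 2
cy_3 = 5
cz_3 = 1
d_3 = 4
h_3 = 1
cx_4 = 4
cy_4 = 3
cz_4 = 5
w_4 = 3
h_4 = 5
cx_5 = 9
cy_5 = 5
cz_5 = 3
r_5 = 2
cx_6 = 3
cy_6 = 7
cz_6 = 7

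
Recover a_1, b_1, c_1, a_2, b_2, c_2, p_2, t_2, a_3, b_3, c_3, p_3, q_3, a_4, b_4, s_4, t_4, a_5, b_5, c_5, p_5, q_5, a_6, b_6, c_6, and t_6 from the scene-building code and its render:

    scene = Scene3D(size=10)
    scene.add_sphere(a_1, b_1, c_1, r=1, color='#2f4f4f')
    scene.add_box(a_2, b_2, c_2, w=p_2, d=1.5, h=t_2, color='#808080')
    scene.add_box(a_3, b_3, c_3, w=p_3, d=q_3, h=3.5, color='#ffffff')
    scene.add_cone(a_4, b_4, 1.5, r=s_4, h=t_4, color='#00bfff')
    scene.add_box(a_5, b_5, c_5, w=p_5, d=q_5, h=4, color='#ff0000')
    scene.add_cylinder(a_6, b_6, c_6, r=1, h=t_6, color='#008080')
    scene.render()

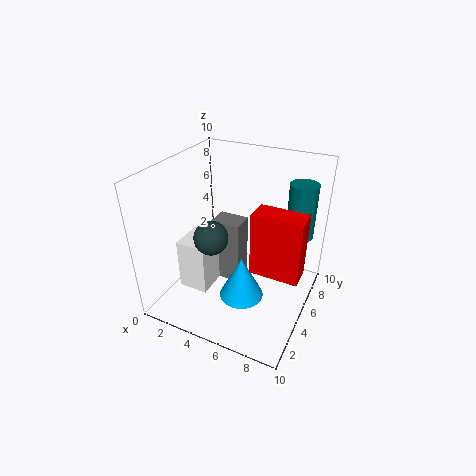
a_1 = 5; b_1 = 1.5; c_1 = 7; a_2 = 3.5; b_2 = 4; c_2 = 2; p_2 = 2; t_2 = 4.5; a_3 = 2; b_3 = 2; c_3 = 2; p_3 = 2; q_3 = 2.5; a_4 = 6; b_4 = 3.5; s_4 = 1.5; t_4 = 3; a_5 = 7; b_5 = 2.5; c_5 = 4.5; p_5 = 3; q_5 = 1.5; a_6 = 8.5; b_6 = 8; c_6 = 4.5; t_6 = 4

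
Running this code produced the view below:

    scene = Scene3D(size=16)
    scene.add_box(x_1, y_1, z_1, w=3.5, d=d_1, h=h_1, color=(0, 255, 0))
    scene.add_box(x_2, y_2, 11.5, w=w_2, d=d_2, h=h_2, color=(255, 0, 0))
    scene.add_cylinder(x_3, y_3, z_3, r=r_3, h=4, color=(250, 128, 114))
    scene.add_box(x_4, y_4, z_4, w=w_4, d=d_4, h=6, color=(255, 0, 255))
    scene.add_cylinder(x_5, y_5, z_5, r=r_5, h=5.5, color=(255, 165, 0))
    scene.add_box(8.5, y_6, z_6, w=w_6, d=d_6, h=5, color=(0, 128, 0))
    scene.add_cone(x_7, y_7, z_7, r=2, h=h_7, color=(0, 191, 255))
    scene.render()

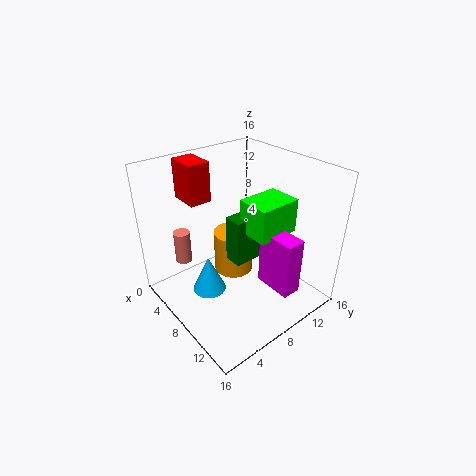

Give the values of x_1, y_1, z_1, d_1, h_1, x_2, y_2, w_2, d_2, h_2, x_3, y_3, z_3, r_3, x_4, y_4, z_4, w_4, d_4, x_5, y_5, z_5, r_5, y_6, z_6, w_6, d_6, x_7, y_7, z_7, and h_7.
x_1 = 9.5, y_1 = 7, z_1 = 10, d_1 = 4.5, h_1 = 3.5, x_2 = 1, y_2 = 4.5, w_2 = 3.5, d_2 = 2.5, h_2 = 4.5, x_3 = 1.5, y_3 = 4.5, z_3 = 3, r_3 = 1, x_4 = 11.5, y_4 = 8, z_4 = 4.5, w_4 = 4, d_4 = 2, x_5 = 4, y_5 = 10.5, z_5 = 0.5, r_5 = 2.5, y_6 = 6, z_6 = 6.5, w_6 = 2, d_6 = 3, x_7 = 5.5, y_7 = 5.5, z_7 = 0.5, h_7 = 4.5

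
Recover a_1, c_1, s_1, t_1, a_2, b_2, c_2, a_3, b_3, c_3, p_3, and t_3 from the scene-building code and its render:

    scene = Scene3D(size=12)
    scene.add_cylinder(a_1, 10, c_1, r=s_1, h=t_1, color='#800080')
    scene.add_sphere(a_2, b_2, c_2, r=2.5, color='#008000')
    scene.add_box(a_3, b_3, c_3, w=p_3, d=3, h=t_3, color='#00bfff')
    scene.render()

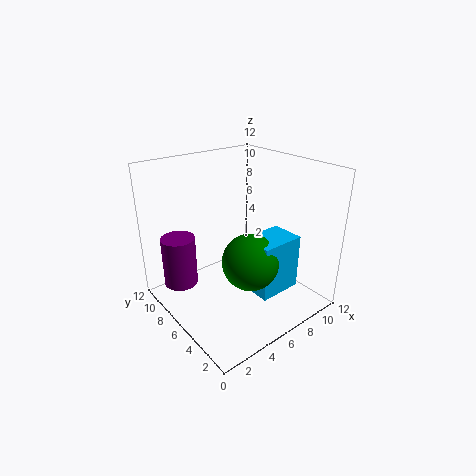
a_1 = 2.5
c_1 = 1
s_1 = 1.5
t_1 = 4.5
a_2 = 7
b_2 = 5.5
c_2 = 3.5
a_3 = 7
b_3 = 3.5
c_3 = 0.5
p_3 = 4
t_3 = 5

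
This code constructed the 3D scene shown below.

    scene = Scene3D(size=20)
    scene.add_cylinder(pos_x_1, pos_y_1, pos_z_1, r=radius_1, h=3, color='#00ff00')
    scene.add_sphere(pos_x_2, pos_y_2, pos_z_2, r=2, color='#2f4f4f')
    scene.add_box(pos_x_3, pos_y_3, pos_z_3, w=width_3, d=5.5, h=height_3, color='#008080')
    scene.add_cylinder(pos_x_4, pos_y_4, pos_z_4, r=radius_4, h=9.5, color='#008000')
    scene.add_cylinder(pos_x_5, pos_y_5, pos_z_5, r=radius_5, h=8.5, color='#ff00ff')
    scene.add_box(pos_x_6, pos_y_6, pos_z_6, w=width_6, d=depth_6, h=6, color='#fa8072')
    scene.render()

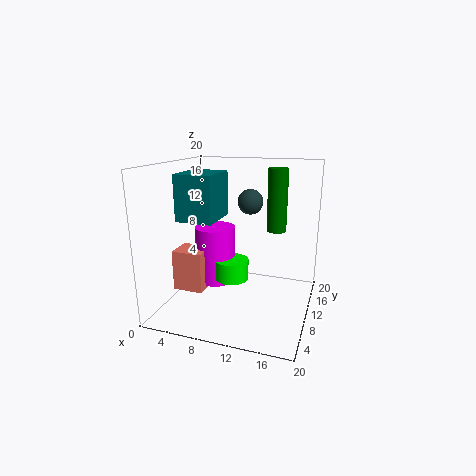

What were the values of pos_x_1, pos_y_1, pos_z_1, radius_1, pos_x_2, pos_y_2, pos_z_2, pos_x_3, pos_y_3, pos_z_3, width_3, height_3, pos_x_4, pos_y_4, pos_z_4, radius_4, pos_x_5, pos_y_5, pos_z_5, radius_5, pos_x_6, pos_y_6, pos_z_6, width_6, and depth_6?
pos_x_1 = 8.5, pos_y_1 = 11.5, pos_z_1 = 3, radius_1 = 2.5, pos_x_2 = 9.5, pos_y_2 = 17.5, pos_z_2 = 13.5, pos_x_3 = 5, pos_y_3 = 2, pos_z_3 = 14, width_3 = 4.5, height_3 = 5.5, pos_x_4 = 14, pos_y_4 = 16.5, pos_z_4 = 9.5, radius_4 = 1.5, pos_x_5 = 5.5, pos_y_5 = 12.5, pos_z_5 = 2, radius_5 = 3, pos_x_6 = 0.5, pos_y_6 = 8, pos_z_6 = 1.5, width_6 = 4.5, depth_6 = 4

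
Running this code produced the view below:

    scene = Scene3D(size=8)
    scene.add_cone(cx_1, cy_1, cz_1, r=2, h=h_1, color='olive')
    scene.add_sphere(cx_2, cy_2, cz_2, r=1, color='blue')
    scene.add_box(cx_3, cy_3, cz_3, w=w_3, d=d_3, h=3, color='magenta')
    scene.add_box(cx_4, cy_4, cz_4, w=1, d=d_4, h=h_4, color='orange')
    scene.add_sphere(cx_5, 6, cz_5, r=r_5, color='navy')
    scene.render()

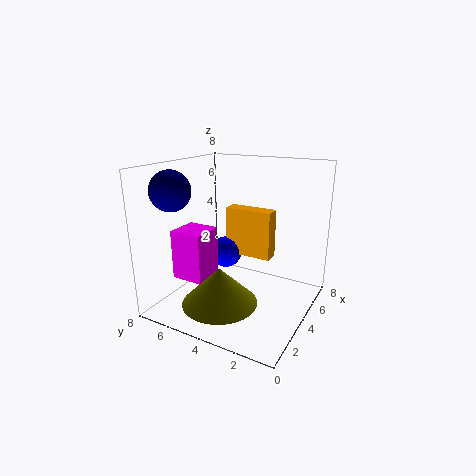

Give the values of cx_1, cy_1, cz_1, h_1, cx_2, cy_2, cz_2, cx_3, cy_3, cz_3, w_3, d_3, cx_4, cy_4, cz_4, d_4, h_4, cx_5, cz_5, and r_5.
cx_1 = 2
cy_1 = 4
cz_1 = 1
h_1 = 2
cx_2 = 6
cy_2 = 6
cz_2 = 2
cx_3 = 3
cy_3 = 6
cz_3 = 1
w_3 = 2
d_3 = 2
cx_4 = 6
cy_4 = 3
cz_4 = 2
d_4 = 3
h_4 = 3
cx_5 = 1
cz_5 = 7
r_5 = 1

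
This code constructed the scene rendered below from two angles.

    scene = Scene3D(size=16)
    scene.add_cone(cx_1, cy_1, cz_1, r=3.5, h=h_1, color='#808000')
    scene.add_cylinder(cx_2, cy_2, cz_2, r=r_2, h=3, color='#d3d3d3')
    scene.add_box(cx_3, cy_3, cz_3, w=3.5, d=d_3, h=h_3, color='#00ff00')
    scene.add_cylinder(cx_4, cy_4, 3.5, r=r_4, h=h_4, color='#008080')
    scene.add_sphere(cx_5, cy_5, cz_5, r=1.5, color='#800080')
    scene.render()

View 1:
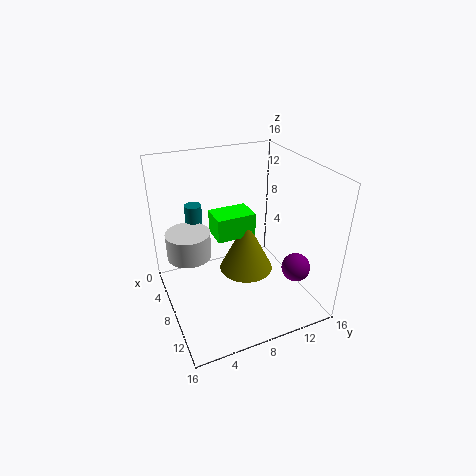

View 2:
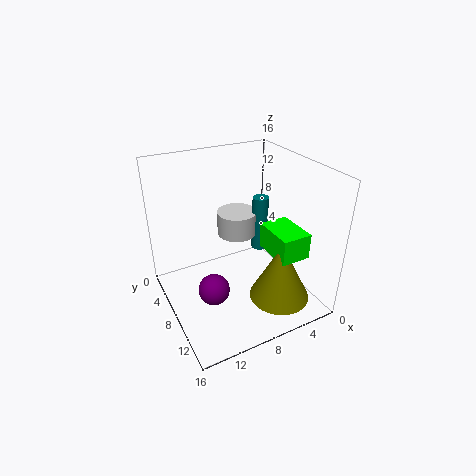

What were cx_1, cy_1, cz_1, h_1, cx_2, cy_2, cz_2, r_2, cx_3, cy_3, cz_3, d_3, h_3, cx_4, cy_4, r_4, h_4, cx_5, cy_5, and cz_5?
cx_1 = 4
cy_1 = 11
cz_1 = 0.5
h_1 = 7
cx_2 = 5.5
cy_2 = 3
cz_2 = 5.5
r_2 = 2.5
cx_3 = 1
cy_3 = 7
cz_3 = 5.5
d_3 = 5
h_3 = 3
cx_4 = 3
cy_4 = 4.5
r_4 = 1
h_4 = 7
cx_5 = 13
cy_5 = 12.5
cz_5 = 6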